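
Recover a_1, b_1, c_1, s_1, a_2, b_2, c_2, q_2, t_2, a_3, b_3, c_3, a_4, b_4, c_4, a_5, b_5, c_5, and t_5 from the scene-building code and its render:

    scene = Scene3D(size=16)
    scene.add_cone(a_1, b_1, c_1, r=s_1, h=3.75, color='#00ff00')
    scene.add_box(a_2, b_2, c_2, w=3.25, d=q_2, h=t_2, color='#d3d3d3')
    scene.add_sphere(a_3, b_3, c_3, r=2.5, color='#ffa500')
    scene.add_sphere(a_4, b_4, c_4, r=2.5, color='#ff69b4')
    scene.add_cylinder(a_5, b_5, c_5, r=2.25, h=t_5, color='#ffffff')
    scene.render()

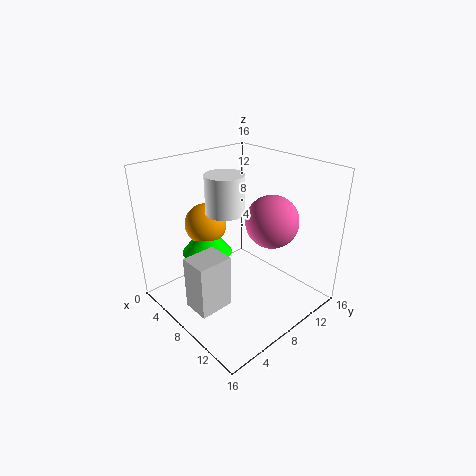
a_1 = 3.5; b_1 = 7; c_1 = 4.75; s_1 = 3; a_2 = 5.5; b_2 = 2.25; c_2 = 0.25; q_2 = 4; t_2 = 6.25; a_3 = 2.75; b_3 = 7.5; c_3 = 8; a_4 = 13.25; b_4 = 7.5; c_4 = 12; a_5 = 5.25; b_5 = 8.5; c_5 = 10; t_5 = 4.5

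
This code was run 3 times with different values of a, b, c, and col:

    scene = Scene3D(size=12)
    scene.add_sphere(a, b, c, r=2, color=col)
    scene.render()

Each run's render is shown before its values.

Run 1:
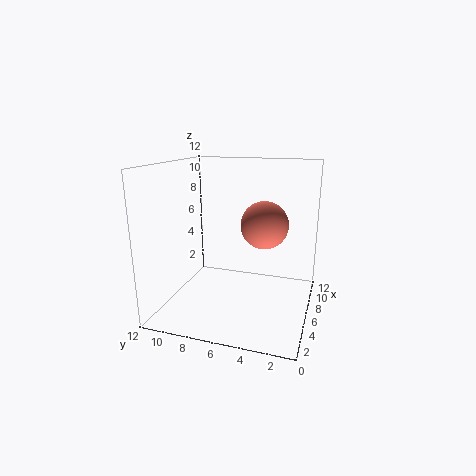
a = 7; b = 4; c = 7; col = 'salmon'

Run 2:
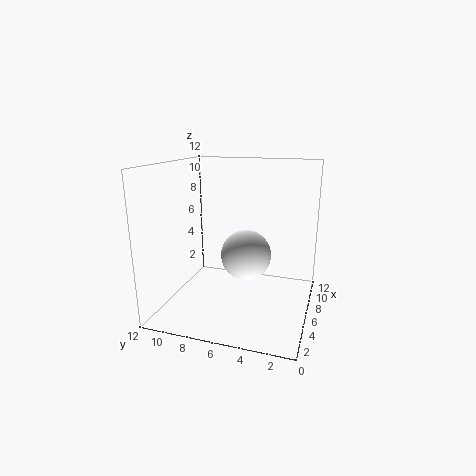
a = 5; b = 5; c = 5; col = 'white'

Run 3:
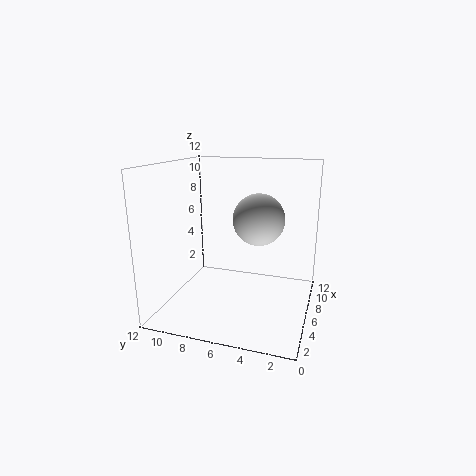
a = 5; b = 4; c = 8; col = 'lightgray'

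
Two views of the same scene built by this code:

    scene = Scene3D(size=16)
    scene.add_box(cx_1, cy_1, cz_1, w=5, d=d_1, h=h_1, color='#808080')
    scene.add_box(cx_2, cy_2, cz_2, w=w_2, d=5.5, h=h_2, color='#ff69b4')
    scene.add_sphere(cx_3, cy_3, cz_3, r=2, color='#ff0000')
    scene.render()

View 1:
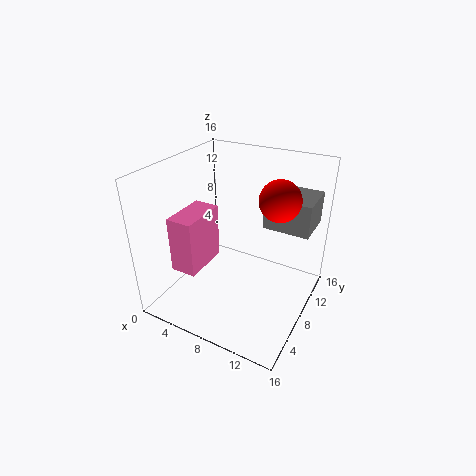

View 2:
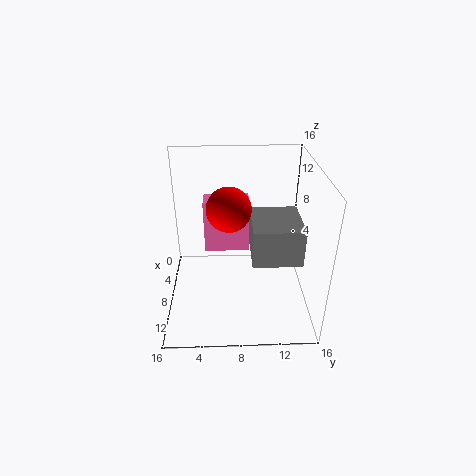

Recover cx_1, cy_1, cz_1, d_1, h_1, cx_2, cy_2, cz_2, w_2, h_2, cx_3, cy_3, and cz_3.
cx_1 = 10.5; cy_1 = 9; cz_1 = 9.5; d_1 = 4.5; h_1 = 3.5; cx_2 = 1.5; cy_2 = 4; cz_2 = 4; w_2 = 3; h_2 = 6.5; cx_3 = 13; cy_3 = 7; cz_3 = 14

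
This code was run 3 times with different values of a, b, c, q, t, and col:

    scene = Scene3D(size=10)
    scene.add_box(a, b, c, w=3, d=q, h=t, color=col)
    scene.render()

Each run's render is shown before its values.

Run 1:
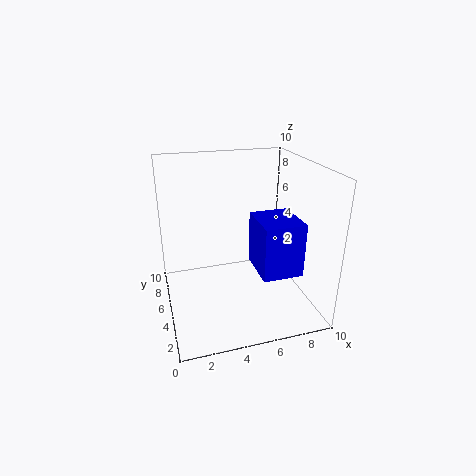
a = 6.5
b = 3.5
c = 2
q = 3.5
t = 4
col = 'blue'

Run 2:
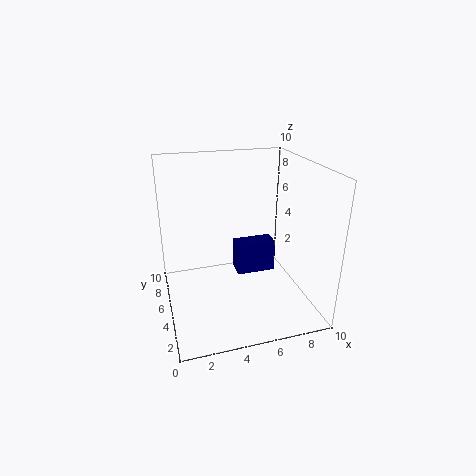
a = 5.5
b = 6.5
c = 1
q = 1.5
t = 2.5
col = 'navy'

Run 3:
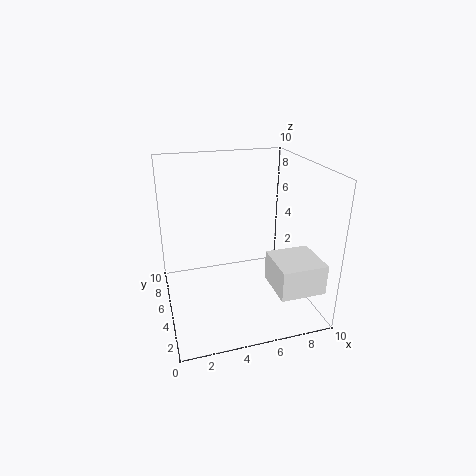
a = 6.5
b = 0.5
c = 2.5
q = 3
t = 2
col = 'white'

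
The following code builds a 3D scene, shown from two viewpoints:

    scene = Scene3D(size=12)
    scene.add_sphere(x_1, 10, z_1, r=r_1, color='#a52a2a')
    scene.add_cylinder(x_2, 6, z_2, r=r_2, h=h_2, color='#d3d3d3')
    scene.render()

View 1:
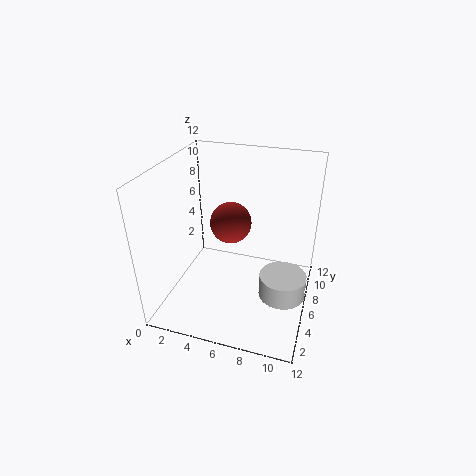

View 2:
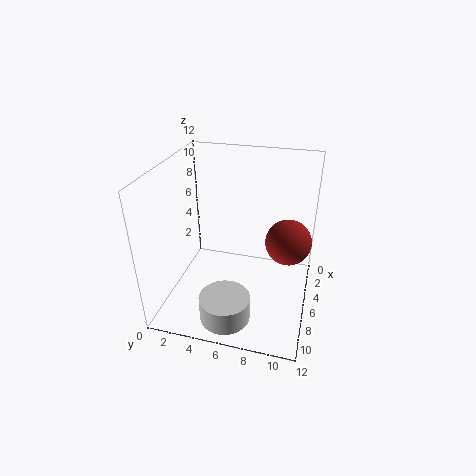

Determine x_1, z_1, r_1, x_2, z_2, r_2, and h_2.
x_1 = 4; z_1 = 5; r_1 = 2; x_2 = 10; z_2 = 1; r_2 = 2; h_2 = 2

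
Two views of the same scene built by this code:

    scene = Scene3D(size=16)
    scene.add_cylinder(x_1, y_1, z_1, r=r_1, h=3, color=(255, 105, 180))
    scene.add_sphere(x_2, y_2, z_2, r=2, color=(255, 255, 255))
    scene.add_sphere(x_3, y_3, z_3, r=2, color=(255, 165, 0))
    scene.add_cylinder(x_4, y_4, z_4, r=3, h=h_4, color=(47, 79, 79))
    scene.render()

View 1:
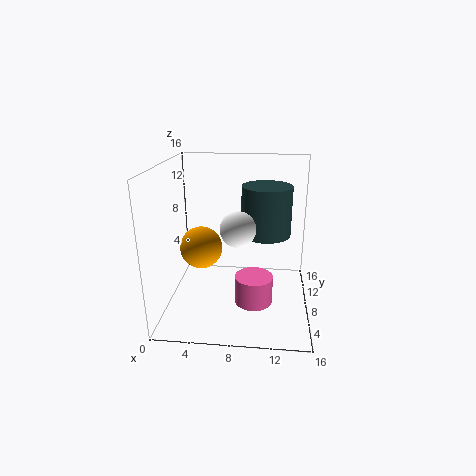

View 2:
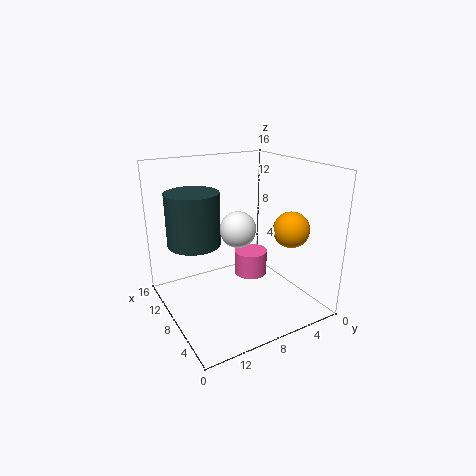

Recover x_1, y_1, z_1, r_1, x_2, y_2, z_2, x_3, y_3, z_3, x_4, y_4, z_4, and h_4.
x_1 = 10, y_1 = 5, z_1 = 2, r_1 = 2, x_2 = 8, y_2 = 8, z_2 = 9, x_3 = 5, y_3 = 3, z_3 = 9, x_4 = 11, y_4 = 12, z_4 = 7, h_4 = 6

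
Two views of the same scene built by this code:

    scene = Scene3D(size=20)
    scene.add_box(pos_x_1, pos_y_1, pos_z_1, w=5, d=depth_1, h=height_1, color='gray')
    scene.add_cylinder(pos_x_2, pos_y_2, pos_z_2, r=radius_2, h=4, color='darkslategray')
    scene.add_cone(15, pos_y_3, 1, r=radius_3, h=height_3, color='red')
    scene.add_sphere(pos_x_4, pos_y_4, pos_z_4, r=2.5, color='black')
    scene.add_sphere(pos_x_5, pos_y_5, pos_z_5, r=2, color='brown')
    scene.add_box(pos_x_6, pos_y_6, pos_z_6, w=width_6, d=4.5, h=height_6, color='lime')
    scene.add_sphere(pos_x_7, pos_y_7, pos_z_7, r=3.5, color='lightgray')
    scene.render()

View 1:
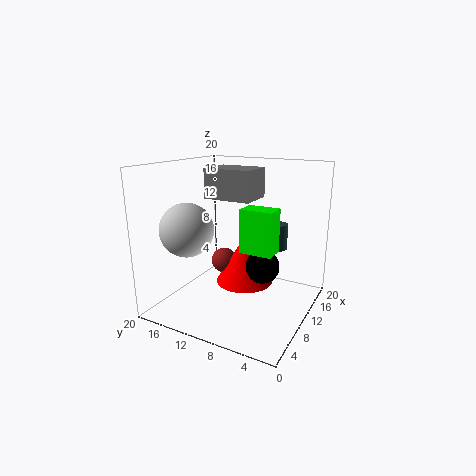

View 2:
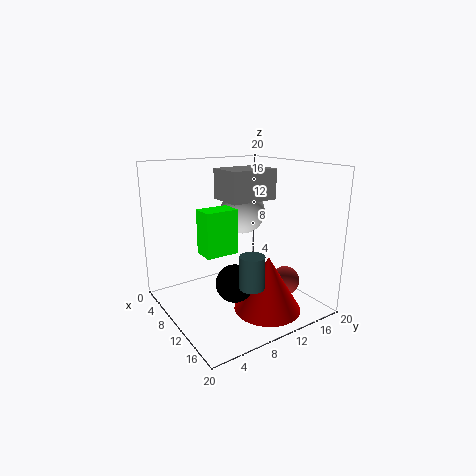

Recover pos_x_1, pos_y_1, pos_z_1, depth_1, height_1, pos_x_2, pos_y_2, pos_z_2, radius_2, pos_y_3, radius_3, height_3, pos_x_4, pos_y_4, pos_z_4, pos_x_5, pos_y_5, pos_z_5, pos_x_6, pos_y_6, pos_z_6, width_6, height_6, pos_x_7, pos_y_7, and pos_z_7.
pos_x_1 = 8; pos_y_1 = 7.5; pos_z_1 = 15.5; depth_1 = 6.5; height_1 = 4; pos_x_2 = 17.5; pos_y_2 = 7; pos_z_2 = 6.5; radius_2 = 1.5; pos_y_3 = 11.5; radius_3 = 4.5; height_3 = 7.5; pos_x_4 = 13; pos_y_4 = 7.5; pos_z_4 = 5; pos_x_5 = 14.5; pos_y_5 = 15; pos_z_5 = 4; pos_x_6 = 8.5; pos_y_6 = 4.5; pos_z_6 = 8.5; width_6 = 3; height_6 = 6; pos_x_7 = 4.5; pos_y_7 = 14.5; pos_z_7 = 12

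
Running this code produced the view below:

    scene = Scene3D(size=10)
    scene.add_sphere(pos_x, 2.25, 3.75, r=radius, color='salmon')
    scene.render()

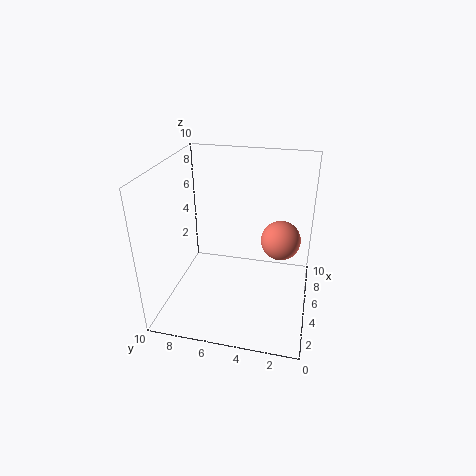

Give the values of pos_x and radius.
pos_x = 7.5, radius = 1.5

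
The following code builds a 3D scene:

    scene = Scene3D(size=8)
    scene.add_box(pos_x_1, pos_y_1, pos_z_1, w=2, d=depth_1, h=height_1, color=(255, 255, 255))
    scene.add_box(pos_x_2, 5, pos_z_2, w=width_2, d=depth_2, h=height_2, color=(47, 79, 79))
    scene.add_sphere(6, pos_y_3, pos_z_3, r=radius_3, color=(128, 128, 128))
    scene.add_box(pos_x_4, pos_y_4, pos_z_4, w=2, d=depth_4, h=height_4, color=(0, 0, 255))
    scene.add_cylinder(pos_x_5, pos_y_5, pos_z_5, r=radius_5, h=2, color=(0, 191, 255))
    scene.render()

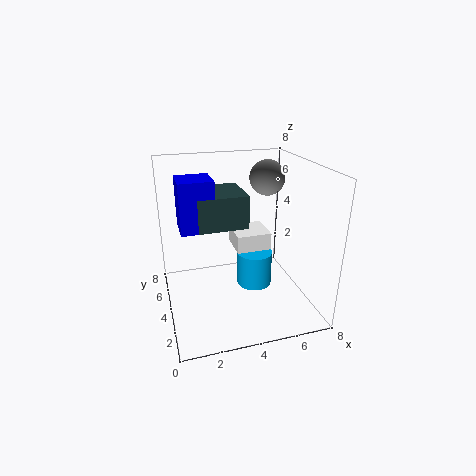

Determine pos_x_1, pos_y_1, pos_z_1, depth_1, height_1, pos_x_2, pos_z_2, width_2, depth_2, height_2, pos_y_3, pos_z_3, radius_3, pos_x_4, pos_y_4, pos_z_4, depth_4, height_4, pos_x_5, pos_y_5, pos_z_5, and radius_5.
pos_x_1 = 4
pos_y_1 = 4
pos_z_1 = 3
depth_1 = 2
height_1 = 1
pos_x_2 = 2
pos_z_2 = 4
width_2 = 3
depth_2 = 3
height_2 = 2
pos_y_3 = 5
pos_z_3 = 7
radius_3 = 1
pos_x_4 = 1
pos_y_4 = 5
pos_z_4 = 4
depth_4 = 2
height_4 = 3
pos_x_5 = 5
pos_y_5 = 4
pos_z_5 = 1
radius_5 = 1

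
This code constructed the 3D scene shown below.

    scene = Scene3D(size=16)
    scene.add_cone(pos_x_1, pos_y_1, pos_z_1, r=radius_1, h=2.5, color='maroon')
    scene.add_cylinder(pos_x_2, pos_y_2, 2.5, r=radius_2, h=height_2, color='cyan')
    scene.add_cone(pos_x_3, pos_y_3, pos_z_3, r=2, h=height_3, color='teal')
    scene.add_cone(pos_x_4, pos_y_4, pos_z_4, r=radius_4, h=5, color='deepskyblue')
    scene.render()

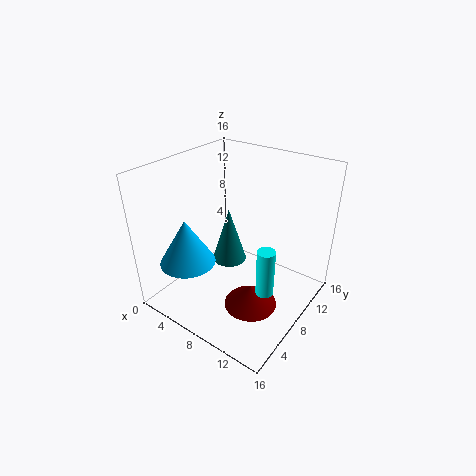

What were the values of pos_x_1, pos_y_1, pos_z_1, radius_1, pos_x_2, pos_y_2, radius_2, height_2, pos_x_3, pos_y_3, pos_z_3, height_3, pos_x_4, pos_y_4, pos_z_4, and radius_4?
pos_x_1 = 10.5, pos_y_1 = 7, pos_z_1 = 0.5, radius_1 = 3, pos_x_2 = 12, pos_y_2 = 7.5, radius_2 = 1, height_2 = 5.5, pos_x_3 = 6, pos_y_3 = 9, pos_z_3 = 4, height_3 = 6.5, pos_x_4 = 4.5, pos_y_4 = 3.5, pos_z_4 = 6, radius_4 = 3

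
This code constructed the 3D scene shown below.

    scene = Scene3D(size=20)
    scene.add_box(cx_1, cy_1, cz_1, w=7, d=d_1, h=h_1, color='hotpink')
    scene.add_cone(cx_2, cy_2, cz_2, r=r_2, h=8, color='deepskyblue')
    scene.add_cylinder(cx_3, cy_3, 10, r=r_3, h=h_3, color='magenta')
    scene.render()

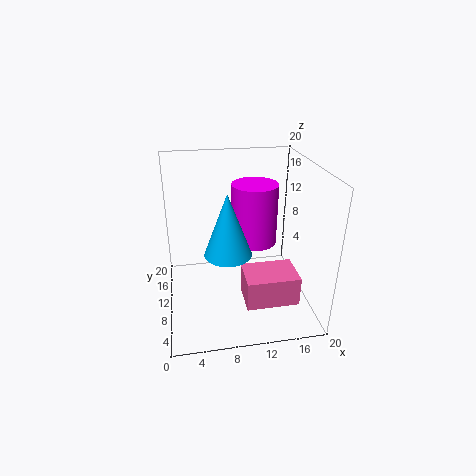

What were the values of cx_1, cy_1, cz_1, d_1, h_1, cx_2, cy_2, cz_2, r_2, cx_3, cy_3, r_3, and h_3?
cx_1 = 10
cy_1 = 3
cz_1 = 3
d_1 = 5
h_1 = 4
cx_2 = 8
cy_2 = 6
cz_2 = 10
r_2 = 3
cx_3 = 12
cy_3 = 9
r_3 = 3
h_3 = 8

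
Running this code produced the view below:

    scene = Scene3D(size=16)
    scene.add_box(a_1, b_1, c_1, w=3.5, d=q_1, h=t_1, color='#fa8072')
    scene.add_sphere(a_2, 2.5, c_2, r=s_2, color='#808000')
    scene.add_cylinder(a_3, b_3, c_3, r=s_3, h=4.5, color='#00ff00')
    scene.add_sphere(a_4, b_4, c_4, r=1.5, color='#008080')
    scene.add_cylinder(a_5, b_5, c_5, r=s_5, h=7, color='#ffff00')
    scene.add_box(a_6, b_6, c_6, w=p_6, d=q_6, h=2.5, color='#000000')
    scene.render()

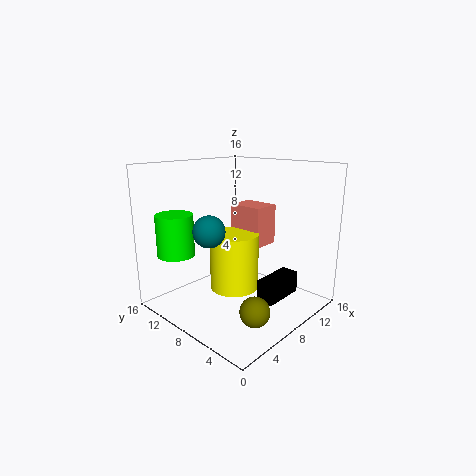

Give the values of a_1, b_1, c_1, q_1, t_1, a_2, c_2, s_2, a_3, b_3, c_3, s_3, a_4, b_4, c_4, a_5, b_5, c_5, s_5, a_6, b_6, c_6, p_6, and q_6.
a_1 = 12, b_1 = 8.5, c_1 = 5.5, q_1 = 4.5, t_1 = 5, a_2 = 4.5, c_2 = 2.5, s_2 = 1.5, a_3 = 2.5, b_3 = 12, c_3 = 6.5, s_3 = 2, a_4 = 2, b_4 = 6, c_4 = 10.5, a_5 = 10, b_5 = 10.5, c_5 = 0.5, s_5 = 3, a_6 = 8.5, b_6 = 3.5, c_6 = 1, p_6 = 5, q_6 = 2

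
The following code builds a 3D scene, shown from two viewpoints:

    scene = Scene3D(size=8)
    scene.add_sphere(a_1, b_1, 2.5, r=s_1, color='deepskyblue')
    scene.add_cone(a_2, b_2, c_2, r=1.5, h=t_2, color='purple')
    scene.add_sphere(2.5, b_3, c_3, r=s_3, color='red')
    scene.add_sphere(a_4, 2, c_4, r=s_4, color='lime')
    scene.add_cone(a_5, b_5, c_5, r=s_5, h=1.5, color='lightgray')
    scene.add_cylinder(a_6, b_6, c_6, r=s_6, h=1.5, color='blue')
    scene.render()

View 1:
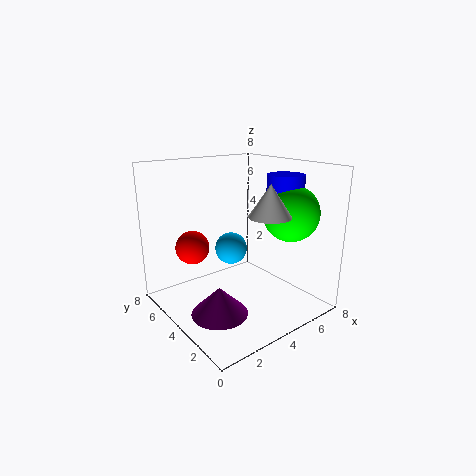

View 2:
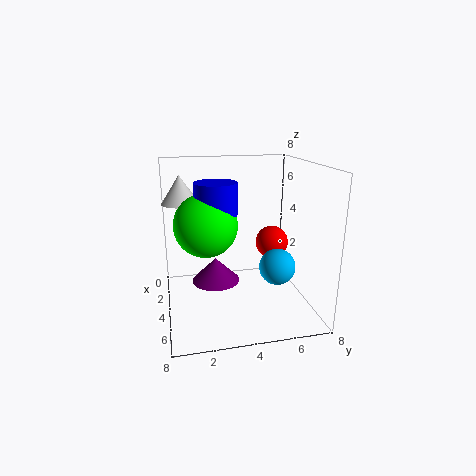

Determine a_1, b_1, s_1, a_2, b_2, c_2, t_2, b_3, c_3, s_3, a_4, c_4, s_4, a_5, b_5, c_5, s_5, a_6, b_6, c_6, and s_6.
a_1 = 5, b_1 = 6, s_1 = 1, a_2 = 2, b_2 = 3, c_2 = 0.5, t_2 = 1.5, b_3 = 6.5, c_3 = 3, s_3 = 1, a_4 = 6, c_4 = 5.5, s_4 = 1.5, a_5 = 3.5, b_5 = 1, c_5 = 6, s_5 = 1, a_6 = 6, b_6 = 2.5, c_6 = 6, s_6 = 1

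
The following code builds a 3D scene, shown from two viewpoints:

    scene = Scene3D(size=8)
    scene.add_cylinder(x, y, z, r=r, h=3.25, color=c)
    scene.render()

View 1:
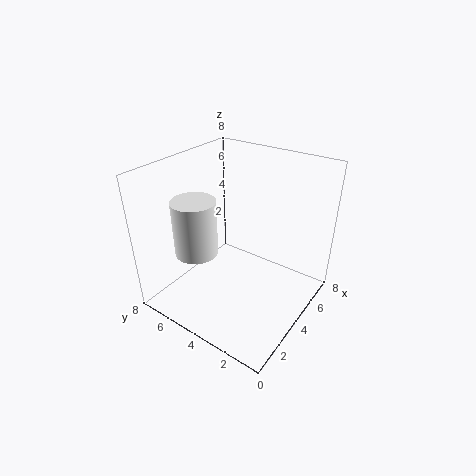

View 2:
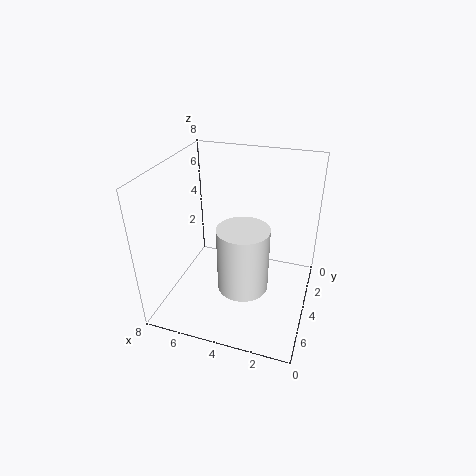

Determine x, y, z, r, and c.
x = 3, y = 6.25, z = 2.75, r = 1.25, c = 'white'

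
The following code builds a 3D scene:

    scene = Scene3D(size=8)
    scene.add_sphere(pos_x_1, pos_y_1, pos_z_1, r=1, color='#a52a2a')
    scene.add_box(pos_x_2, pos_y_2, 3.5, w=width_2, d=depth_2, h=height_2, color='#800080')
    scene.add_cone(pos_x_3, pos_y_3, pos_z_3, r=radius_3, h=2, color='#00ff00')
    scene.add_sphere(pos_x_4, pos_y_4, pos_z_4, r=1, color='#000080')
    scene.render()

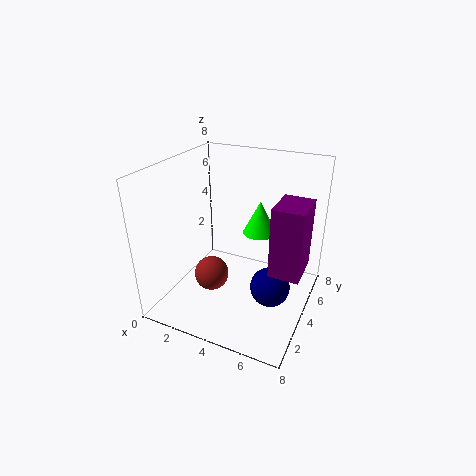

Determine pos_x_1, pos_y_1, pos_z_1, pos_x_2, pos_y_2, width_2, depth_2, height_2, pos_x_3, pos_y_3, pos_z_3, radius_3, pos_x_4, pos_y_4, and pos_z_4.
pos_x_1 = 2.5, pos_y_1 = 3.5, pos_z_1 = 1.5, pos_x_2 = 6.5, pos_y_2 = 2, width_2 = 1.5, depth_2 = 2, height_2 = 3.5, pos_x_3 = 4.5, pos_y_3 = 6, pos_z_3 = 3.5, radius_3 = 1, pos_x_4 = 6.5, pos_y_4 = 2.5, pos_z_4 = 2.5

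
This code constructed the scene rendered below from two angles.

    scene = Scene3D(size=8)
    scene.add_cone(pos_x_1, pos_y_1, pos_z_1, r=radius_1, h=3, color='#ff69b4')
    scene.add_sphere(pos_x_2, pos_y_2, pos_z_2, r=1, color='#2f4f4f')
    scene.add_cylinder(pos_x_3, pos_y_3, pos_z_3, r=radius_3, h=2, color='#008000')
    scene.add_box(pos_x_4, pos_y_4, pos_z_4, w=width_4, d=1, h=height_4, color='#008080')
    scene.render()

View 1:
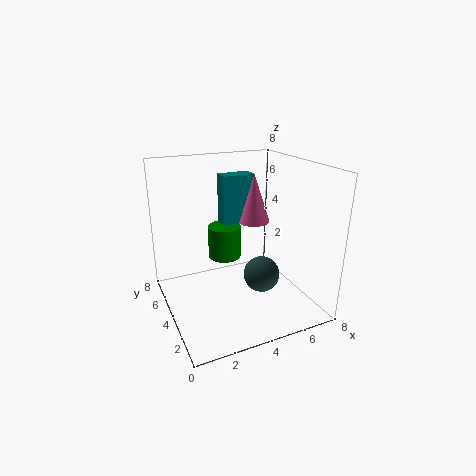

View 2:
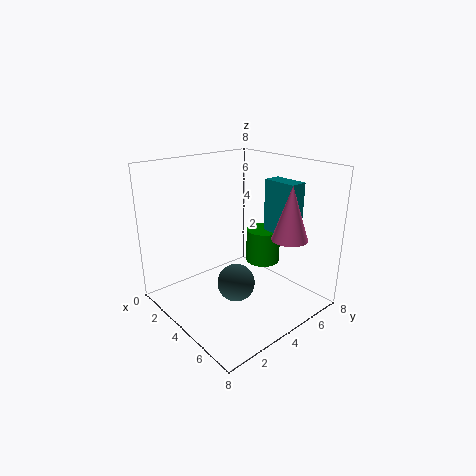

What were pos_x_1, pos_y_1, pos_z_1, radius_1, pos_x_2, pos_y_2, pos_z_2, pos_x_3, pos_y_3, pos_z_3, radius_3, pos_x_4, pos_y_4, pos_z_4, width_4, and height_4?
pos_x_1 = 6; pos_y_1 = 6; pos_z_1 = 4; radius_1 = 1; pos_x_2 = 5; pos_y_2 = 3; pos_z_2 = 2; pos_x_3 = 4; pos_y_3 = 6; pos_z_3 = 2; radius_3 = 1; pos_x_4 = 4; pos_y_4 = 6; pos_z_4 = 4; width_4 = 2; height_4 = 3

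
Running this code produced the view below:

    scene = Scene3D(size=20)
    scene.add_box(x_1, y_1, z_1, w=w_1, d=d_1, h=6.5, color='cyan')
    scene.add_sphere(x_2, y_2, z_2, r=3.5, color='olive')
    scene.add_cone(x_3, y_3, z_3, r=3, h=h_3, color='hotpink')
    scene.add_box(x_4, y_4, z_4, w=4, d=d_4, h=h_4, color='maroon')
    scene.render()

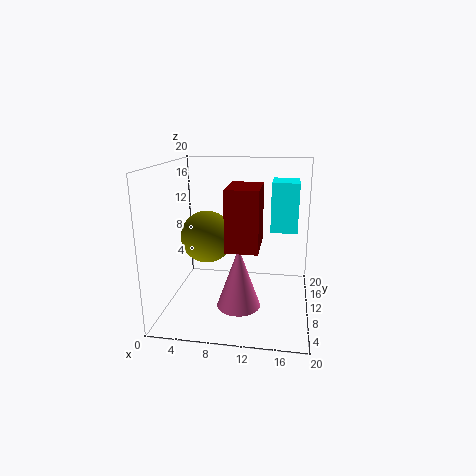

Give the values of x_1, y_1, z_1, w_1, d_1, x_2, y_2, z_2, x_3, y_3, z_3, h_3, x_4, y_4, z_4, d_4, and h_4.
x_1 = 14.5
y_1 = 8.5
z_1 = 11.5
w_1 = 3.5
d_1 = 4.5
x_2 = 6
y_2 = 8.5
z_2 = 10.5
x_3 = 10.5
y_3 = 7.5
z_3 = 1
h_3 = 8.5
x_4 = 9.5
y_4 = 3
z_4 = 10.5
d_4 = 6
h_4 = 7.5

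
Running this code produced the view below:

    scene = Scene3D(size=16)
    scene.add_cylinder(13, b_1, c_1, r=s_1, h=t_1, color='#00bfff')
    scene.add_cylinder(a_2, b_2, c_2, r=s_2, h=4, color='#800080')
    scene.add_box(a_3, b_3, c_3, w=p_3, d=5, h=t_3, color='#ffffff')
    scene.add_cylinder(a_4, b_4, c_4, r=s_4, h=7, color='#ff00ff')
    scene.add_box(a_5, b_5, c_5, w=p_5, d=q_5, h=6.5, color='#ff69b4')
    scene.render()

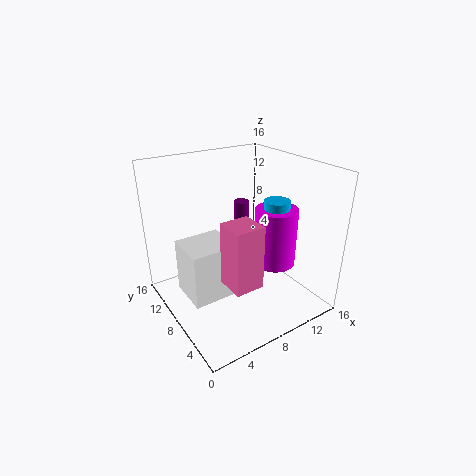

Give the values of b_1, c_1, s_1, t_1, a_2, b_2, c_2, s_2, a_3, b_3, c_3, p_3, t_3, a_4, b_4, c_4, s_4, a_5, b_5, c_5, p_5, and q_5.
b_1 = 7.5; c_1 = 8; s_1 = 1.5; t_1 = 3.5; a_2 = 12.5; b_2 = 14; c_2 = 5.5; s_2 = 1; a_3 = 2.5; b_3 = 8; c_3 = 0.5; p_3 = 5.5; t_3 = 6.5; a_4 = 13; b_4 = 7.5; c_4 = 3.5; s_4 = 2.5; a_5 = 4; b_5 = 2; c_5 = 5.5; p_5 = 3; q_5 = 3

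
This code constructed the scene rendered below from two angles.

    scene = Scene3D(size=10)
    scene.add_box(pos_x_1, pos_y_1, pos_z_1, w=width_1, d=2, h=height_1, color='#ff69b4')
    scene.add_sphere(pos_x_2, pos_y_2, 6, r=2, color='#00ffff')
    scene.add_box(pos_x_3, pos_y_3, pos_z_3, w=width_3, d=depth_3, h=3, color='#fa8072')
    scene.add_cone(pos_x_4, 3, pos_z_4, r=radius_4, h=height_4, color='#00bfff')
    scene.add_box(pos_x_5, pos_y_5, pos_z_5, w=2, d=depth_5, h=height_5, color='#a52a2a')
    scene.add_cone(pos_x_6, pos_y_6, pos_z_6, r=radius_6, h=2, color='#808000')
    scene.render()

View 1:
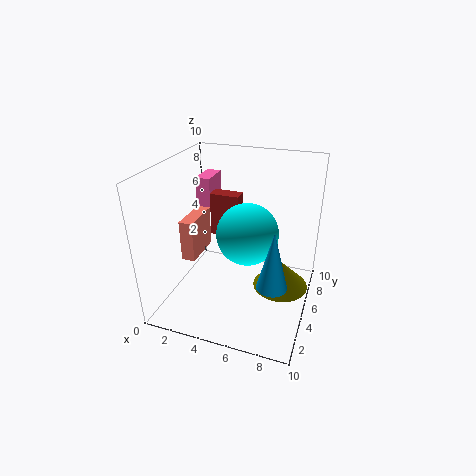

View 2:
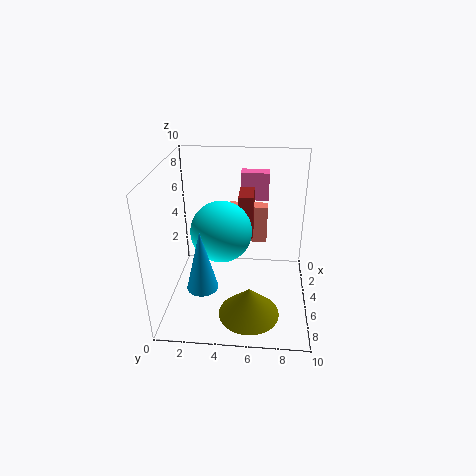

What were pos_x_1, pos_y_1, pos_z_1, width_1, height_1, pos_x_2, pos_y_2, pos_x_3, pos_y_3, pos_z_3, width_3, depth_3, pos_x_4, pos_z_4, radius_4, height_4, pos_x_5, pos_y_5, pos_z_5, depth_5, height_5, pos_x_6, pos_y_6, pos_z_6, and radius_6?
pos_x_1 = 2
pos_y_1 = 5
pos_z_1 = 7
width_1 = 1
height_1 = 2
pos_x_2 = 6
pos_y_2 = 4
pos_x_3 = 1
pos_y_3 = 4
pos_z_3 = 3
width_3 = 1
depth_3 = 3
pos_x_4 = 8
pos_z_4 = 3
radius_4 = 1
height_4 = 4
pos_x_5 = 3
pos_y_5 = 5
pos_z_5 = 5
depth_5 = 1
height_5 = 3
pos_x_6 = 8
pos_y_6 = 6
pos_z_6 = 1
radius_6 = 2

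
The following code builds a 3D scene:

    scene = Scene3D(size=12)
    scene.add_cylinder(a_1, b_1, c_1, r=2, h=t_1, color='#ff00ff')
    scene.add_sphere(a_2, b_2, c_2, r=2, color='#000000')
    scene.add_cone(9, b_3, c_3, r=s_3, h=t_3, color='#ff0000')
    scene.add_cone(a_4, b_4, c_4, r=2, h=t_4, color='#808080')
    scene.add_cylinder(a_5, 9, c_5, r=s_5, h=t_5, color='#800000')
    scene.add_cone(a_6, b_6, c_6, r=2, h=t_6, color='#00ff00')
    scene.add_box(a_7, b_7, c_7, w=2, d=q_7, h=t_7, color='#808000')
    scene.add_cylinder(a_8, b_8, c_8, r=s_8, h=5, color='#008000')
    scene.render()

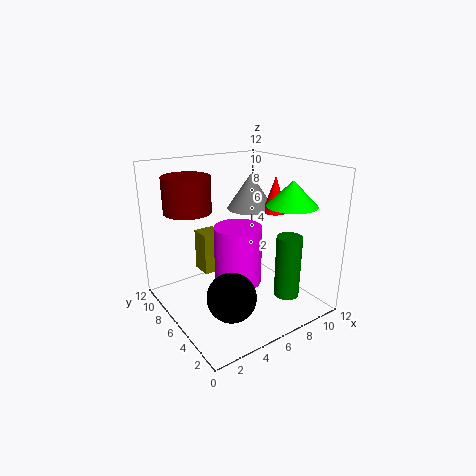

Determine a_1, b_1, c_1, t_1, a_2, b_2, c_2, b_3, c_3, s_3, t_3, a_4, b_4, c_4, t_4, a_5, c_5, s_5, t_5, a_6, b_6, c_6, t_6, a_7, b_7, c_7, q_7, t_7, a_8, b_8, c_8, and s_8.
a_1 = 6; b_1 = 6; c_1 = 2; t_1 = 5; a_2 = 4; b_2 = 4; c_2 = 2; b_3 = 5; c_3 = 8; s_3 = 1; t_3 = 3; a_4 = 8; b_4 = 7; c_4 = 8; t_4 = 3; a_5 = 3; c_5 = 8; s_5 = 2; t_5 = 3; a_6 = 9; b_6 = 3; c_6 = 9; t_6 = 2; a_7 = 5; b_7 = 10; c_7 = 1; q_7 = 2; t_7 = 4; a_8 = 8; b_8 = 2; c_8 = 2; s_8 = 1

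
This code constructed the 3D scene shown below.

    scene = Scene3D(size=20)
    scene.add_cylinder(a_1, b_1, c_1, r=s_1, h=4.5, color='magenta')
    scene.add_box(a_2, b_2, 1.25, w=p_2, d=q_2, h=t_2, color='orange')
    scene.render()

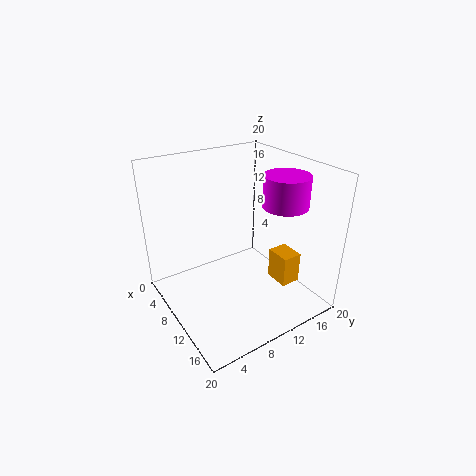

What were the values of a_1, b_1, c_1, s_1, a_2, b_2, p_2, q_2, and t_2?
a_1 = 11.75; b_1 = 16.75; c_1 = 13.75; s_1 = 3.25; a_2 = 9.75; b_2 = 16; p_2 = 3.75; q_2 = 3; t_2 = 4.75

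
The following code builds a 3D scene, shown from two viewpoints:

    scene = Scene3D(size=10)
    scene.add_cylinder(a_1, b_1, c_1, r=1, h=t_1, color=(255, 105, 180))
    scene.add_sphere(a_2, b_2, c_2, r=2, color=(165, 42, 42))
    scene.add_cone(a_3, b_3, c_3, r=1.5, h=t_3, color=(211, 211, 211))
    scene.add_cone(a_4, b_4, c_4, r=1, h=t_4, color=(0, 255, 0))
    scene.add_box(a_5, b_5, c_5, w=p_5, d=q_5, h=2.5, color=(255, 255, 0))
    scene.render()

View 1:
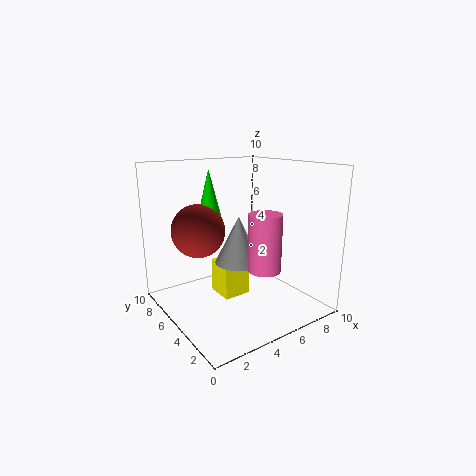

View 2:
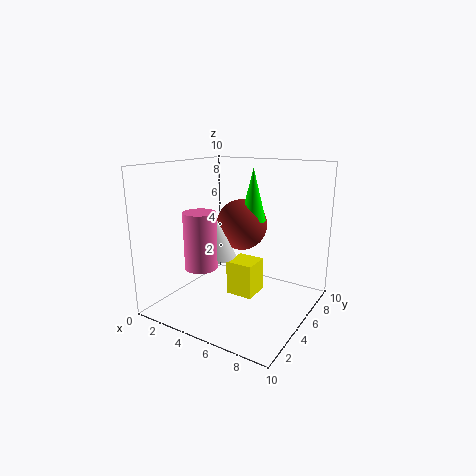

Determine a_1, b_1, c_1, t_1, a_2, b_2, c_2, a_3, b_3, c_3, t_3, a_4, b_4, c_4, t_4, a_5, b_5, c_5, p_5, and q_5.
a_1 = 4.5, b_1 = 1.5, c_1 = 4, t_1 = 3.5, a_2 = 3.5, b_2 = 8, c_2 = 5, a_3 = 4, b_3 = 3.5, c_3 = 4, t_3 = 3, a_4 = 4.5, b_4 = 8, c_4 = 5.5, t_4 = 4, a_5 = 4, b_5 = 5, c_5 = 0.5, p_5 = 2, q_5 = 2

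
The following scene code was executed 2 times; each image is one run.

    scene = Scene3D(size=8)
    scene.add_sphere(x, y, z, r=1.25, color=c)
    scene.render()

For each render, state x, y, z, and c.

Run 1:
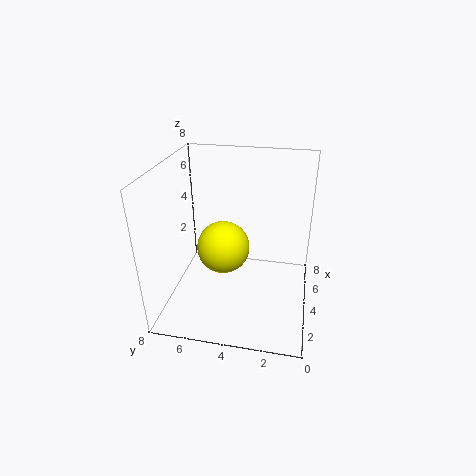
x = 1.75, y = 4.25, z = 4.75, c = 'yellow'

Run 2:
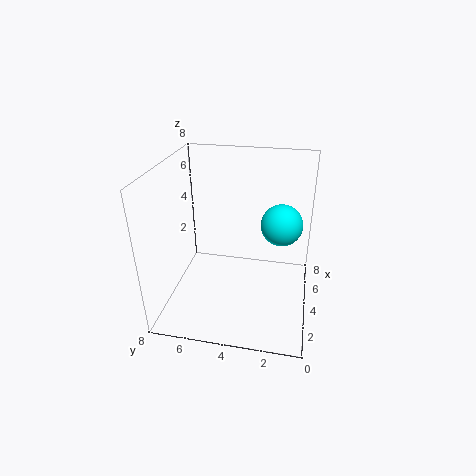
x = 6, y = 1.75, z = 4, c = 'cyan'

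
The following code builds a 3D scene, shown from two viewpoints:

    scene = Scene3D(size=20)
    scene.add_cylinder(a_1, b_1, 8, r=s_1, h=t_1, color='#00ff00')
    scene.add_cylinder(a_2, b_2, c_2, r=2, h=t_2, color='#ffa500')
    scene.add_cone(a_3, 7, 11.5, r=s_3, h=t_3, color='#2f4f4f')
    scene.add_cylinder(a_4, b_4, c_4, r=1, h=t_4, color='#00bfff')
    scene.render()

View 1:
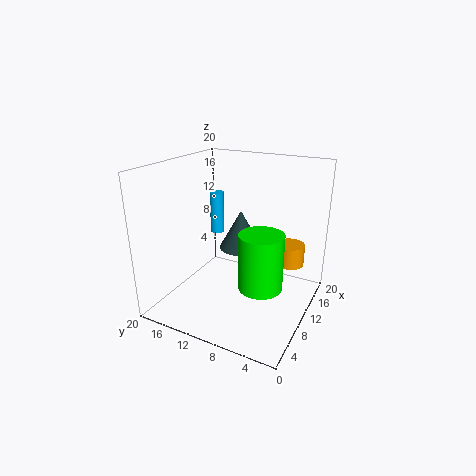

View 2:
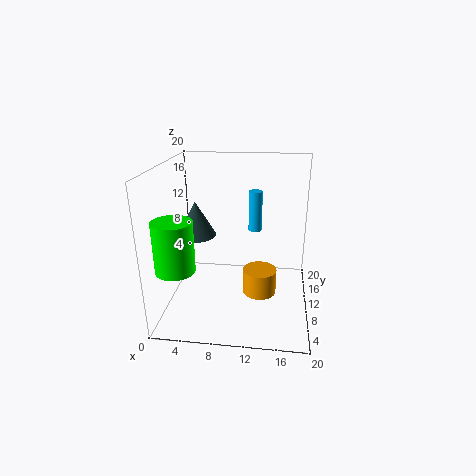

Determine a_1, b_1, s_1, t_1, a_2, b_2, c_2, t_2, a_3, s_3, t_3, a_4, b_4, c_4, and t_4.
a_1 = 3; b_1 = 3.5; s_1 = 2.5; t_1 = 6.5; a_2 = 13.5; b_2 = 3.5; c_2 = 6; t_2 = 3; a_3 = 5; s_3 = 2.5; t_3 = 4.5; a_4 = 12; b_4 = 14.5; c_4 = 9.5; t_4 = 6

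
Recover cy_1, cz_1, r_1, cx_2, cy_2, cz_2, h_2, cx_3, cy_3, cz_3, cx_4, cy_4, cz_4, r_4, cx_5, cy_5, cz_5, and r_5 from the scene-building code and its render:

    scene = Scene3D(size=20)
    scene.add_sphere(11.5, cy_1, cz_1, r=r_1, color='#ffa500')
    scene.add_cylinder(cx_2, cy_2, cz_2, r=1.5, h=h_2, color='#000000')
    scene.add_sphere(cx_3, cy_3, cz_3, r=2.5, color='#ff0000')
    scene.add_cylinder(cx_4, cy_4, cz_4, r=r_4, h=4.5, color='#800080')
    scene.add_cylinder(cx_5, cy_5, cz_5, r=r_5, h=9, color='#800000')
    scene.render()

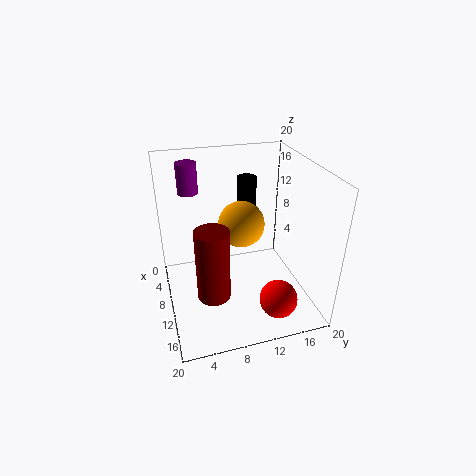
cy_1 = 10, cz_1 = 13, r_1 = 3, cx_2 = 3, cy_2 = 13.5, cz_2 = 7, h_2 = 9, cx_3 = 17, cy_3 = 13.5, cz_3 = 4, cx_4 = 3, cy_4 = 4.5, cz_4 = 14.5, r_4 = 1.5, cx_5 = 16.5, cy_5 = 5, cz_5 = 6.5, r_5 = 2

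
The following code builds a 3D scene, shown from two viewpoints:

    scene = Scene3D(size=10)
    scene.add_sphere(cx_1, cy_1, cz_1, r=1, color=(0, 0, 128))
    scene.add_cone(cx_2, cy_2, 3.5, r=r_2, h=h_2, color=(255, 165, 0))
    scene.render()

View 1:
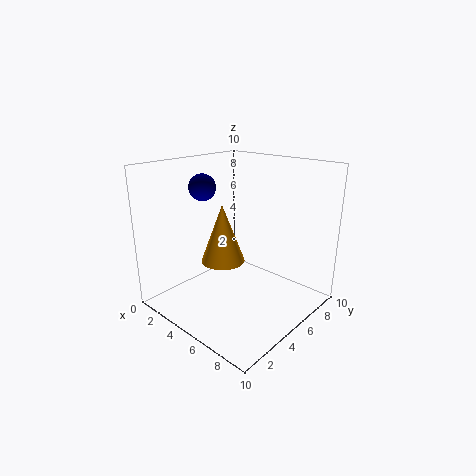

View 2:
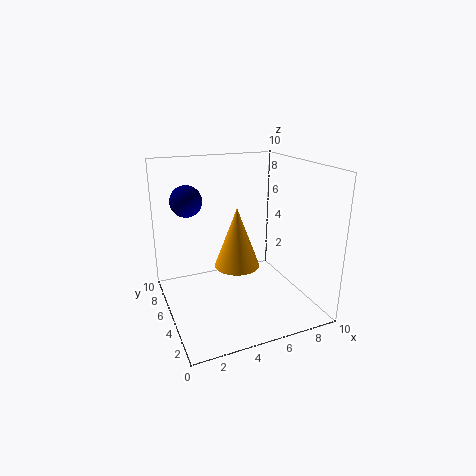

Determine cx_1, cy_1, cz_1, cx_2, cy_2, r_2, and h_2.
cx_1 = 1.5, cy_1 = 5, cz_1 = 8, cx_2 = 4.5, cy_2 = 4, r_2 = 1.5, h_2 = 4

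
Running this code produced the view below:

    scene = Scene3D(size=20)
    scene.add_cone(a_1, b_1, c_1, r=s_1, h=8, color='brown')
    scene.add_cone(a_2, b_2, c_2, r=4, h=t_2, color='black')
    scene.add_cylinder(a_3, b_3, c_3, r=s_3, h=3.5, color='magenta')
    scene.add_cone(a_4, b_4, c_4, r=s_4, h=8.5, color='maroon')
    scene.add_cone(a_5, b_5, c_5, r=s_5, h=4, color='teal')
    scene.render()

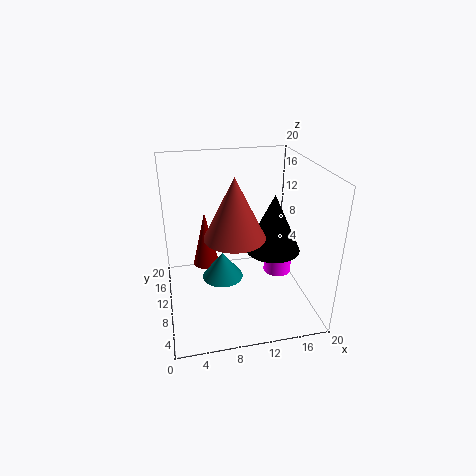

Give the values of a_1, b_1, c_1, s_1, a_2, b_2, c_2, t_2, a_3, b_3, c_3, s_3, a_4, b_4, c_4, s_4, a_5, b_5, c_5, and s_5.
a_1 = 9; b_1 = 7.5; c_1 = 11.5; s_1 = 4; a_2 = 15.5; b_2 = 11; c_2 = 7; t_2 = 8.5; a_3 = 16; b_3 = 10; c_3 = 4; s_3 = 2; a_4 = 6; b_4 = 15; c_4 = 3.5; s_4 = 2; a_5 = 8; b_5 = 11.5; c_5 = 3; s_5 = 3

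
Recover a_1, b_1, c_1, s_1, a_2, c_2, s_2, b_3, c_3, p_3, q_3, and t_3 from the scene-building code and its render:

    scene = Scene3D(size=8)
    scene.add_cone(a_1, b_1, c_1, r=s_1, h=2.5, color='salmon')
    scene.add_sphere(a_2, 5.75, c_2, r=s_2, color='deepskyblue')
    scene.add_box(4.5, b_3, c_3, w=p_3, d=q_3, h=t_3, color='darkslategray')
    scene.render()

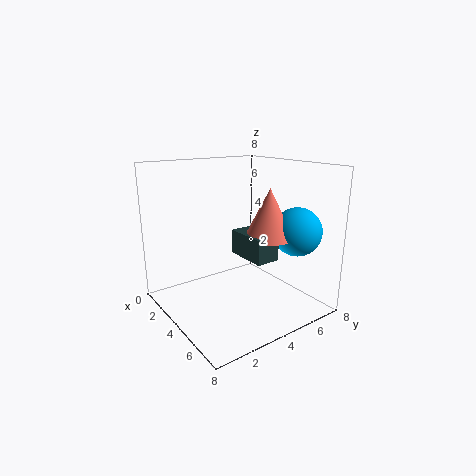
a_1 = 6, b_1 = 4.5, c_1 = 4.5, s_1 = 1.25, a_2 = 6.75, c_2 = 4.75, s_2 = 1.25, b_3 = 3.25, c_3 = 3.5, p_3 = 2.25, q_3 = 1.25, t_3 = 1.25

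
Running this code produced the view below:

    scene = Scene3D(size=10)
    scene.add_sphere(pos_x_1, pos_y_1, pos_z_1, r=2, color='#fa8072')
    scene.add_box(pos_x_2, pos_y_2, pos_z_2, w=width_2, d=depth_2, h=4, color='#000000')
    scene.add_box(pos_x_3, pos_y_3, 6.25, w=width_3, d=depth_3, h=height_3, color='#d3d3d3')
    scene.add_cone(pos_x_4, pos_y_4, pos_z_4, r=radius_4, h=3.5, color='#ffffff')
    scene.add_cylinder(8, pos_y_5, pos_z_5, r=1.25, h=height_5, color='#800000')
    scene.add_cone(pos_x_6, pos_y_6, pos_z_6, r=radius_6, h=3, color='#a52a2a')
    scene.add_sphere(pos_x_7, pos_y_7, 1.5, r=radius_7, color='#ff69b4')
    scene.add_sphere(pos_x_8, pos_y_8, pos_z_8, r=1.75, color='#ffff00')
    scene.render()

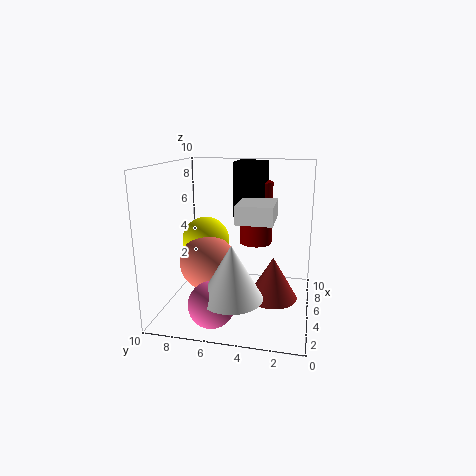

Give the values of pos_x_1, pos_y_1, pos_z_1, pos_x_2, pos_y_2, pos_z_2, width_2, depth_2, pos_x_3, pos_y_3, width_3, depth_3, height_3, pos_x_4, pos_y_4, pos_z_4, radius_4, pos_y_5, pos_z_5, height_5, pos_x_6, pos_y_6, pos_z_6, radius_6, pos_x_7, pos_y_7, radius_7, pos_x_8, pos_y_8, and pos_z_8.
pos_x_1 = 5, pos_y_1 = 7.25, pos_z_1 = 3, pos_x_2 = 6.75, pos_y_2 = 3.5, pos_z_2 = 6, width_2 = 2.5, depth_2 = 2.25, pos_x_3 = 3.75, pos_y_3 = 2.5, width_3 = 3.25, depth_3 = 2.5, height_3 = 1.25, pos_x_4 = 2, pos_y_4 = 4.75, pos_z_4 = 2, radius_4 = 2, pos_y_5 = 4.25, pos_z_5 = 3.75, height_5 = 4.75, pos_x_6 = 5, pos_y_6 = 2.5, pos_z_6 = 0.75, radius_6 = 1.75, pos_x_7 = 1.75, pos_y_7 = 6, radius_7 = 1.5, pos_x_8 = 6.25, pos_y_8 = 7.75, pos_z_8 = 4.25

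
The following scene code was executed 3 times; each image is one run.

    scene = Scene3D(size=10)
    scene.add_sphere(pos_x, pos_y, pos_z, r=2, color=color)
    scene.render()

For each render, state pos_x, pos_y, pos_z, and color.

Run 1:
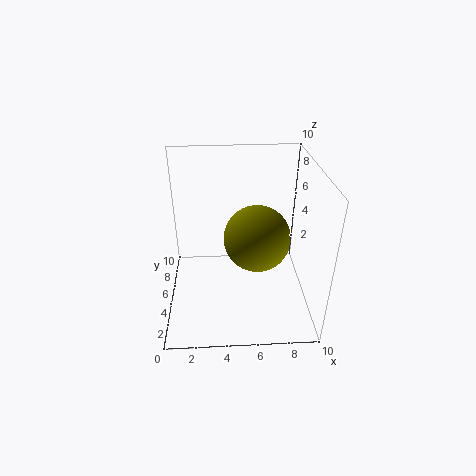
pos_x = 6
pos_y = 2.5
pos_z = 6.5
color = 'olive'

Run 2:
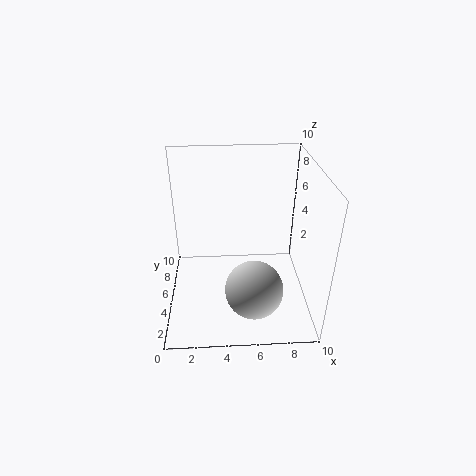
pos_x = 6
pos_y = 3
pos_z = 2
color = 'lightgray'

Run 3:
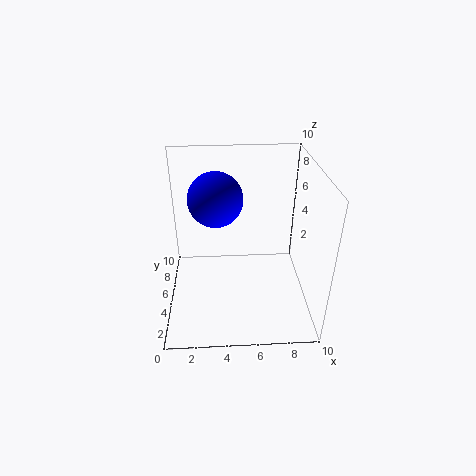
pos_x = 3.5
pos_y = 7
pos_z = 7
color = 'blue'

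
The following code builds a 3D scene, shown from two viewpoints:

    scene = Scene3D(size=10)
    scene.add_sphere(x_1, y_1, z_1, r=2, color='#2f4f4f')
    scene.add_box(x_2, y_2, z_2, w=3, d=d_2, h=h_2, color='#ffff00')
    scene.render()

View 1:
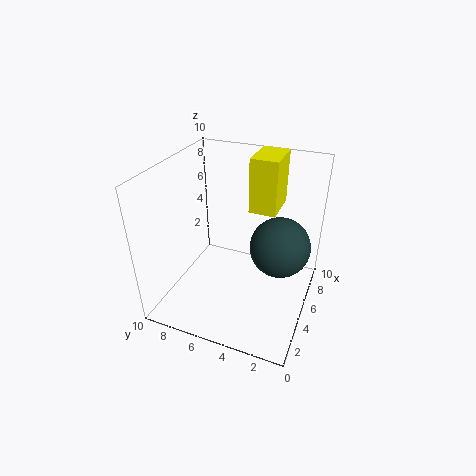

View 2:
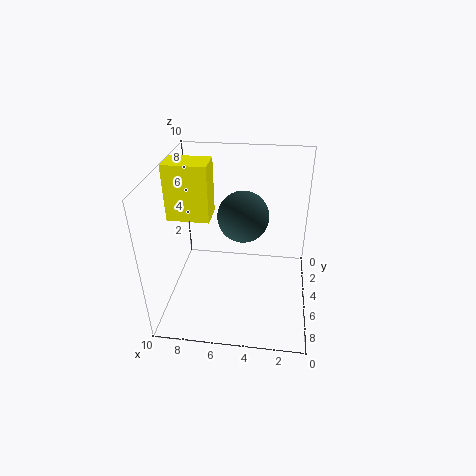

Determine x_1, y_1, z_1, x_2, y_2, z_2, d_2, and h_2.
x_1 = 5
y_1 = 2
z_1 = 5
x_2 = 7
y_2 = 3
z_2 = 6
d_2 = 2
h_2 = 4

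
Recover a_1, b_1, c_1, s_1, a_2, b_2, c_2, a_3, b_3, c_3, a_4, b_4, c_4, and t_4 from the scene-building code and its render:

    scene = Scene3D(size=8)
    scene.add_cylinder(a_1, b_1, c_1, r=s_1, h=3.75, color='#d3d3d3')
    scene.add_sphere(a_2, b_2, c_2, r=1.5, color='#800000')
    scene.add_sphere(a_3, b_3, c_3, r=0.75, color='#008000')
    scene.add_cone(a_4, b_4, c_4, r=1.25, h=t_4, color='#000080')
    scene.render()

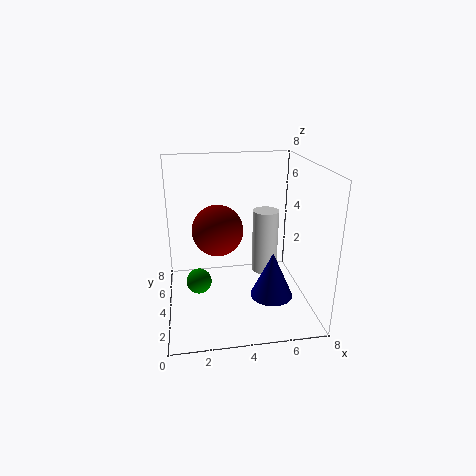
a_1 = 5.75
b_1 = 4.75
c_1 = 1.5
s_1 = 0.75
a_2 = 3
b_2 = 5.25
c_2 = 4
a_3 = 1.75
b_3 = 4.75
c_3 = 1
a_4 = 6
b_4 = 3.75
c_4 = 0.25
t_4 = 2.75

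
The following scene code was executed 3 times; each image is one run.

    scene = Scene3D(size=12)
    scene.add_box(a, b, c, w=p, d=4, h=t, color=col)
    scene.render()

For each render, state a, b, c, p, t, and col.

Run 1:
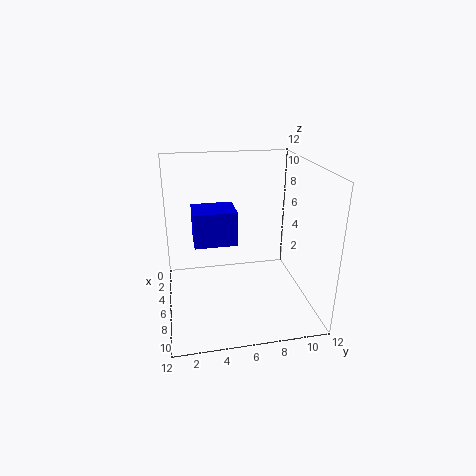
a = 0.25
b = 2.5
c = 4
p = 3.25
t = 3.25
col = 'blue'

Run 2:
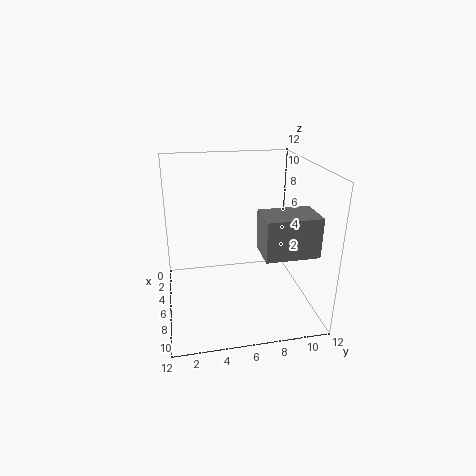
a = 8.25
b = 7
c = 6.25
p = 2.75
t = 3
col = 'gray'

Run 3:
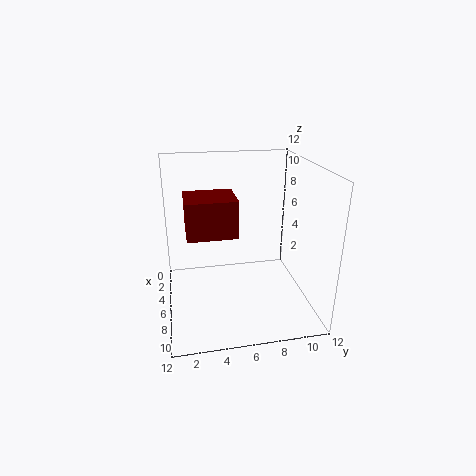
a = 4.25
b = 1.75
c = 6.75
p = 3.5
t = 3
col = 'maroon'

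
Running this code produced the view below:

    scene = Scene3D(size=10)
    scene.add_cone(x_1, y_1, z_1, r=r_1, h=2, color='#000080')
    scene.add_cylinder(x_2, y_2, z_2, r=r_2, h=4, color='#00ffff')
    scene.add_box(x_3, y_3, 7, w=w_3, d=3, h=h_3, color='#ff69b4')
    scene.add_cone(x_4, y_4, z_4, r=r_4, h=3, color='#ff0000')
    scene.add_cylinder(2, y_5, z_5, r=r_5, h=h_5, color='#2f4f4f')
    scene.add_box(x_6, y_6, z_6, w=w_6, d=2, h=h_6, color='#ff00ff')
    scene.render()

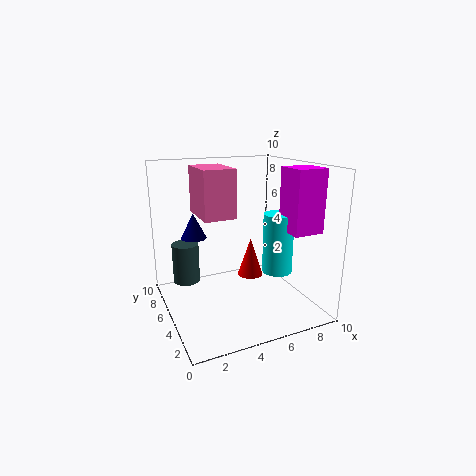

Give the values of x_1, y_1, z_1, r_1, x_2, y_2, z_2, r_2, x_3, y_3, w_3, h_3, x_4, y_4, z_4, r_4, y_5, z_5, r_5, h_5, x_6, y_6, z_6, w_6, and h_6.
x_1 = 3; y_1 = 9; z_1 = 4; r_1 = 1; x_2 = 7; y_2 = 3; z_2 = 3; r_2 = 1; x_3 = 2; y_3 = 3; w_3 = 2; h_3 = 3; x_4 = 7; y_4 = 7; z_4 = 1; r_4 = 1; y_5 = 8; z_5 = 1; r_5 = 1; h_5 = 3; x_6 = 7; y_6 = 1; z_6 = 6; w_6 = 2; h_6 = 4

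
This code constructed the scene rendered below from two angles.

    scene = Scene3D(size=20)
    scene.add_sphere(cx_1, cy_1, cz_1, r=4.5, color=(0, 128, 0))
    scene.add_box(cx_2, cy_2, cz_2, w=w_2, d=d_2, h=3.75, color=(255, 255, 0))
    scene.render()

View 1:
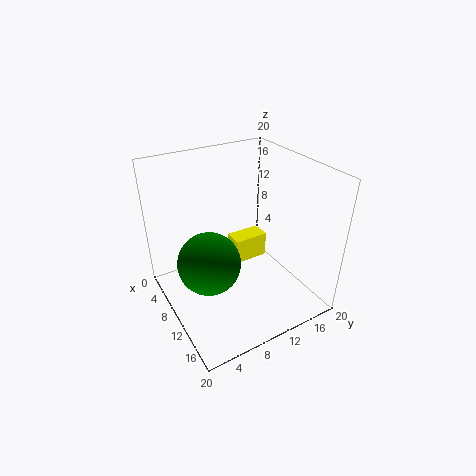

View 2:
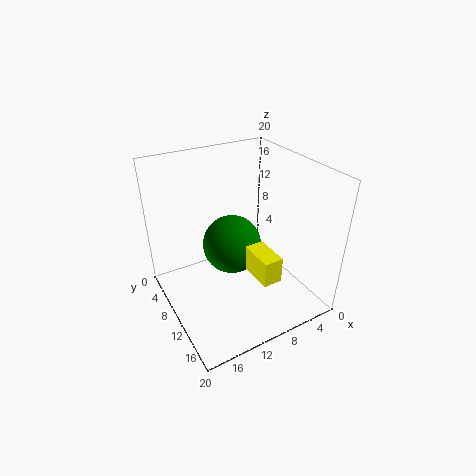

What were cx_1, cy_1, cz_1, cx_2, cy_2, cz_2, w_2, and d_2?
cx_1 = 8.75
cy_1 = 6
cz_1 = 6.25
cx_2 = 6.25
cy_2 = 10.5
cz_2 = 4.75
w_2 = 2.75
d_2 = 5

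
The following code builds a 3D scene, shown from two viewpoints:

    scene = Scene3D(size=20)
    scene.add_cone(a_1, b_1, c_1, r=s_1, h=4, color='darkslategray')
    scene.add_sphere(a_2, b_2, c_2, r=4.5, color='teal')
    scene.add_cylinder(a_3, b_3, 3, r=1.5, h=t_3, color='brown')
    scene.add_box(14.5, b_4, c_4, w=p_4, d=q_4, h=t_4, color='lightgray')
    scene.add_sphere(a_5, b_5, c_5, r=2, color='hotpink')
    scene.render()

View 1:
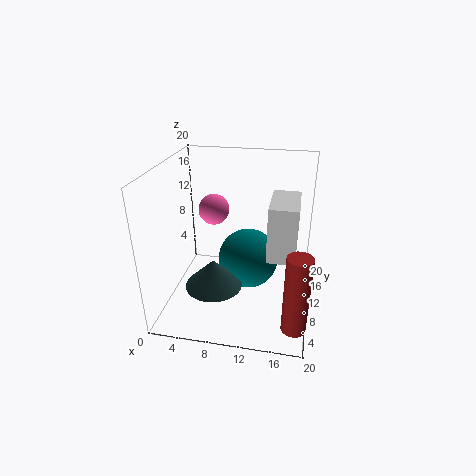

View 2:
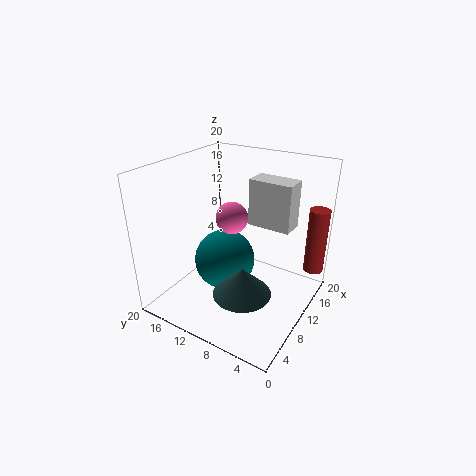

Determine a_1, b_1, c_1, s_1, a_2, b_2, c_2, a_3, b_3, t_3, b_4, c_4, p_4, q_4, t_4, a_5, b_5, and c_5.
a_1 = 7, b_1 = 7.5, c_1 = 3.5, s_1 = 4, a_2 = 11, b_2 = 13, c_2 = 5, a_3 = 18.5, b_3 = 1.5, t_3 = 10, b_4 = 4.5, c_4 = 10, p_4 = 3.5, q_4 = 6.5, t_4 = 7, a_5 = 7, b_5 = 9, c_5 = 14.5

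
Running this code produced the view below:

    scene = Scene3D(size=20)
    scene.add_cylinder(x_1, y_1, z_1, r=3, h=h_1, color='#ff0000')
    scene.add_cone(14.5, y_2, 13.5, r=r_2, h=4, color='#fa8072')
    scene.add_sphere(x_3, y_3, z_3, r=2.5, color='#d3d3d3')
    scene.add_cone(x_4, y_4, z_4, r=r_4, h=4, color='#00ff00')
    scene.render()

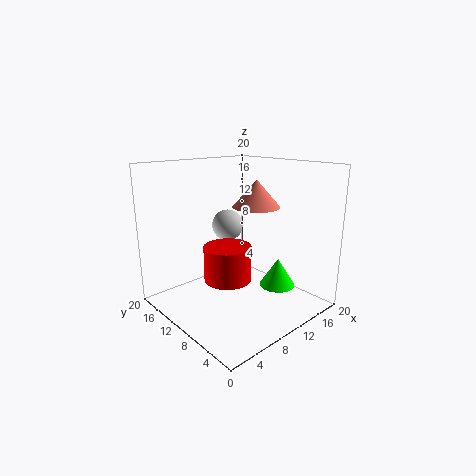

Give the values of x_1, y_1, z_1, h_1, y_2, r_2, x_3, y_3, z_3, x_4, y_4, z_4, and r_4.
x_1 = 6, y_1 = 7.5, z_1 = 6, h_1 = 4.5, y_2 = 11, r_2 = 3.5, x_3 = 14, y_3 = 17, z_3 = 9.5, x_4 = 14, y_4 = 6, z_4 = 3, r_4 = 2.5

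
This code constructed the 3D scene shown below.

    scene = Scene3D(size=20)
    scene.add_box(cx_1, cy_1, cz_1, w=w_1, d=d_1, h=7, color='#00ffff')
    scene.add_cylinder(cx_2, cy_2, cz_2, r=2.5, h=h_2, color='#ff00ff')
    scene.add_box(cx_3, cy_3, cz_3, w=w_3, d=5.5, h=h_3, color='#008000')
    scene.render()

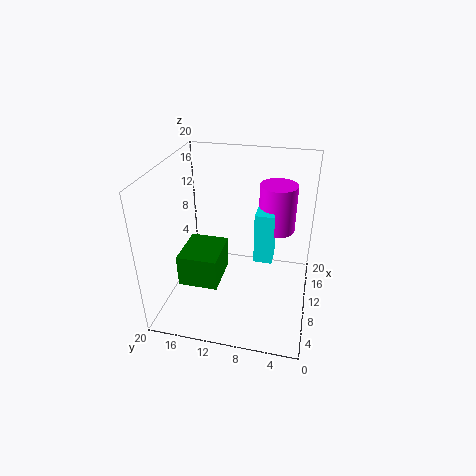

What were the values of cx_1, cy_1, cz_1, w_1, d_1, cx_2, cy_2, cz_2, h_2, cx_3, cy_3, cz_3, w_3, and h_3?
cx_1 = 8.5, cy_1 = 5, cz_1 = 7.5, w_1 = 3, d_1 = 2.5, cx_2 = 12, cy_2 = 5, cz_2 = 11, h_2 = 6.5, cx_3 = 5.5, cy_3 = 12, cz_3 = 4, w_3 = 6.5, h_3 = 4.5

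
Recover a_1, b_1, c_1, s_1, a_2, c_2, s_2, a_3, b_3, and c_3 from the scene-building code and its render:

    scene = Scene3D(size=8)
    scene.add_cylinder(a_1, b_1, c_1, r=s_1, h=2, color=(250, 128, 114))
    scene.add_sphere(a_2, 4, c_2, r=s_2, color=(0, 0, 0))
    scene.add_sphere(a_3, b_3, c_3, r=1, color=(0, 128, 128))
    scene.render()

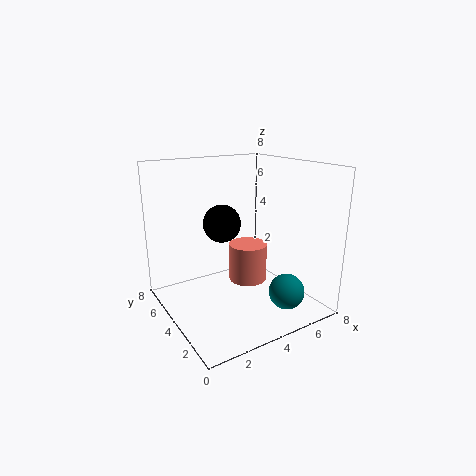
a_1 = 4; b_1 = 3; c_1 = 2; s_1 = 1; a_2 = 3; c_2 = 5; s_2 = 1; a_3 = 6; b_3 = 2; c_3 = 1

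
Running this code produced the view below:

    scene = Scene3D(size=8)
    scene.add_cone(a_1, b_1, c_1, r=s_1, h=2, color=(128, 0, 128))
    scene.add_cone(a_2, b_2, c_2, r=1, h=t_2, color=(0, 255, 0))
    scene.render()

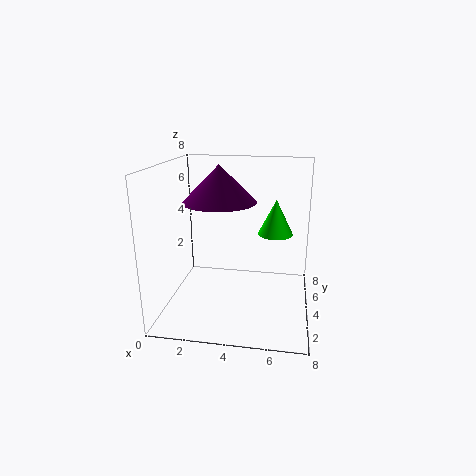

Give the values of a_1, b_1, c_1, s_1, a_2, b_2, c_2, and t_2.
a_1 = 3; b_1 = 4; c_1 = 6; s_1 = 2; a_2 = 6; b_2 = 5; c_2 = 4; t_2 = 2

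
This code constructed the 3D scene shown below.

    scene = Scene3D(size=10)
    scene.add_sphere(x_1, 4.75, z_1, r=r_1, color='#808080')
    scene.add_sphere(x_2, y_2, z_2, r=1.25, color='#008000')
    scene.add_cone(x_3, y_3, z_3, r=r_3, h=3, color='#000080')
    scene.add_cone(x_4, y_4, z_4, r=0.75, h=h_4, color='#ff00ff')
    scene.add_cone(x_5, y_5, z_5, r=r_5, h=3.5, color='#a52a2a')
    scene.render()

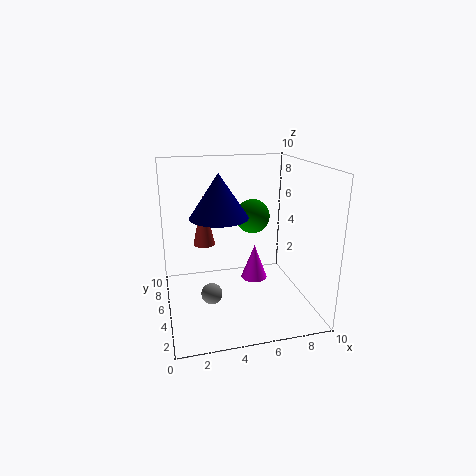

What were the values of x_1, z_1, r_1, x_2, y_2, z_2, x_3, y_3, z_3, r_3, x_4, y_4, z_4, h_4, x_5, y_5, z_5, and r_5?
x_1 = 3, z_1 = 1, r_1 = 0.75, x_2 = 6.5, y_2 = 6.5, z_2 = 6, x_3 = 3.75, y_3 = 5.25, z_3 = 6.5, r_3 = 2, x_4 = 5, y_4 = 1.25, z_4 = 4, h_4 = 2, x_5 = 2.75, y_5 = 5.75, z_5 = 4.5, r_5 = 0.75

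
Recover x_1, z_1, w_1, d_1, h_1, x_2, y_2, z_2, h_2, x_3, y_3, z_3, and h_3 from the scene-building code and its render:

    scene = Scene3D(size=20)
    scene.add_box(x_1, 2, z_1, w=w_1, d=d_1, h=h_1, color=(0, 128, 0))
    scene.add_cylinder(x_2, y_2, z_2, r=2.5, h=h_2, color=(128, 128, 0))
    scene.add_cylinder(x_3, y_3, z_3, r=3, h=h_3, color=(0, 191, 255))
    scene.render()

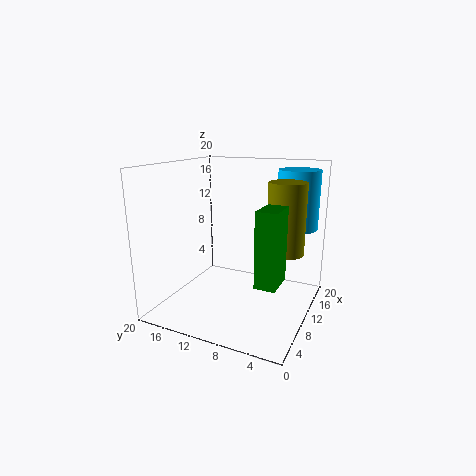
x_1 = 2.5
z_1 = 7
w_1 = 4
d_1 = 2.5
h_1 = 9
x_2 = 11
y_2 = 3.5
z_2 = 8.5
h_2 = 9.5
x_3 = 16.5
y_3 = 3.5
z_3 = 10.5
h_3 = 8.5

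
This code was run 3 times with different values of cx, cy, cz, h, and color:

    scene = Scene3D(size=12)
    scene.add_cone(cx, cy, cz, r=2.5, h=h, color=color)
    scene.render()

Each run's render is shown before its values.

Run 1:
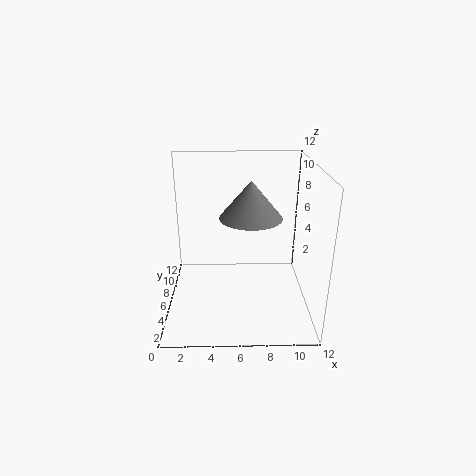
cx = 7, cy = 5.5, cz = 8, h = 3, color = 'gray'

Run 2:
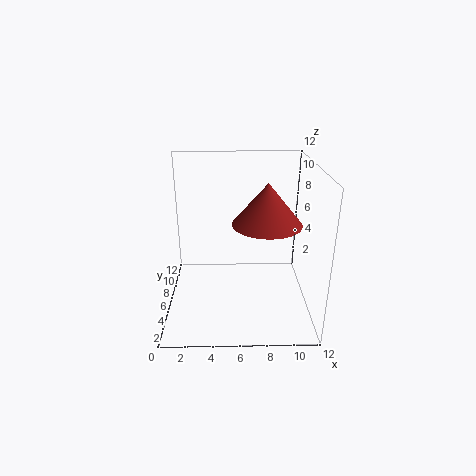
cx = 8, cy = 3, cz = 8.5, h = 3, color = 'brown'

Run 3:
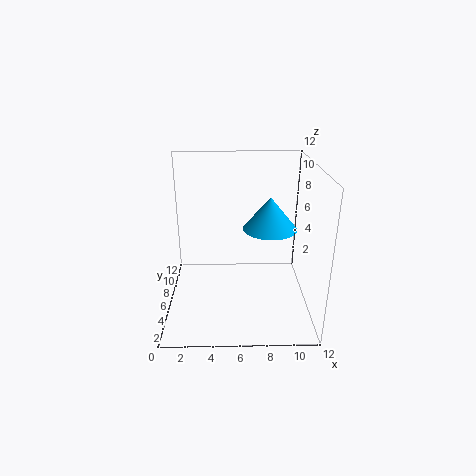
cx = 9, cy = 9, cz = 5.5, h = 3, color = 'deepskyblue'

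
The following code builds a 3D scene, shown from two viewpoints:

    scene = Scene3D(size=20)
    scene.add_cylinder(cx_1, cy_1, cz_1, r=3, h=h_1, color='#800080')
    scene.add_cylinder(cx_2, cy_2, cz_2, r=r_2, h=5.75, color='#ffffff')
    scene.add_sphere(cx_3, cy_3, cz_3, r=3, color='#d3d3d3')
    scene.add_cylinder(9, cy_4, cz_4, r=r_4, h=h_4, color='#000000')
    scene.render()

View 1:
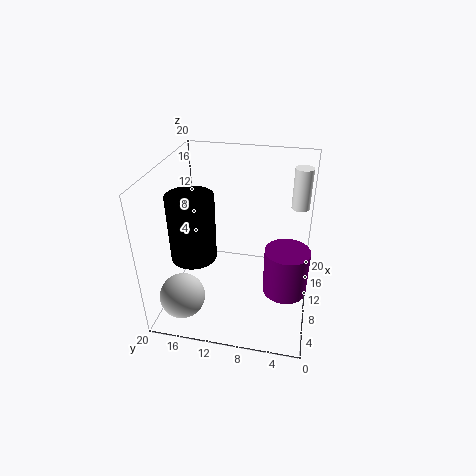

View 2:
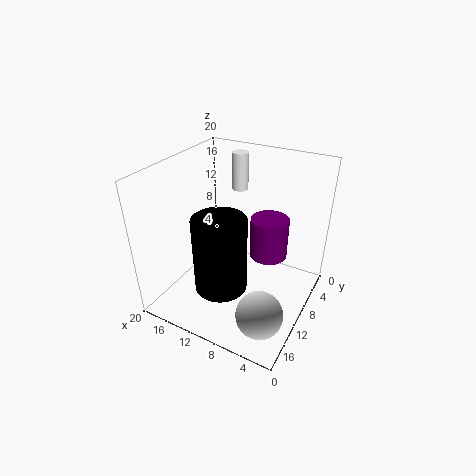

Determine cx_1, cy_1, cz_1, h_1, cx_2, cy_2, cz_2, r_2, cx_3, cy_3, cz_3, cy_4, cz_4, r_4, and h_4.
cx_1 = 8.25
cy_1 = 3
cz_1 = 3.5
h_1 = 6.5
cx_2 = 14
cy_2 = 2
cz_2 = 13.5
r_2 = 1.25
cx_3 = 3.5
cy_3 = 16.25
cz_3 = 4
cy_4 = 16.25
cz_4 = 6.75
r_4 = 3.25
h_4 = 9.5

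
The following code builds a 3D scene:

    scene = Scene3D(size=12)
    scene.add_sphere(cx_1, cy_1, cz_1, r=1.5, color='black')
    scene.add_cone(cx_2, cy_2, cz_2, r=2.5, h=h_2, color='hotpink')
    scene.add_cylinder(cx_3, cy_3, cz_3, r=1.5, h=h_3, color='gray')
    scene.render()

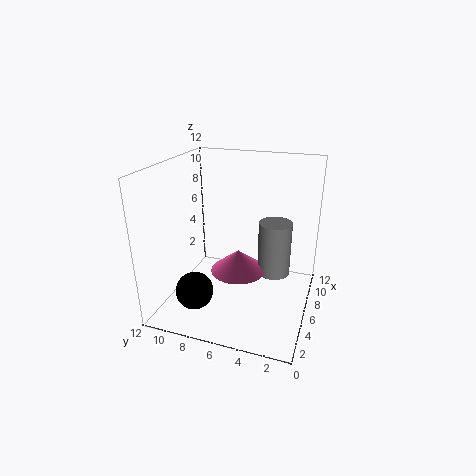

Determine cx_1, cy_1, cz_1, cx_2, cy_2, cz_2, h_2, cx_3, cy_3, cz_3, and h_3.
cx_1 = 2.5; cy_1 = 8.5; cz_1 = 2.5; cx_2 = 7.5; cy_2 = 6.5; cz_2 = 2; h_2 = 2; cx_3 = 9; cy_3 = 3.5; cz_3 = 1.5; h_3 = 5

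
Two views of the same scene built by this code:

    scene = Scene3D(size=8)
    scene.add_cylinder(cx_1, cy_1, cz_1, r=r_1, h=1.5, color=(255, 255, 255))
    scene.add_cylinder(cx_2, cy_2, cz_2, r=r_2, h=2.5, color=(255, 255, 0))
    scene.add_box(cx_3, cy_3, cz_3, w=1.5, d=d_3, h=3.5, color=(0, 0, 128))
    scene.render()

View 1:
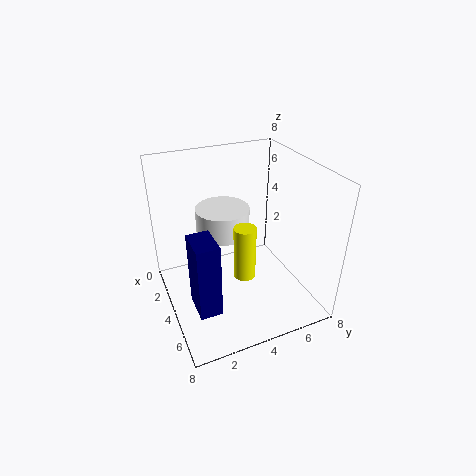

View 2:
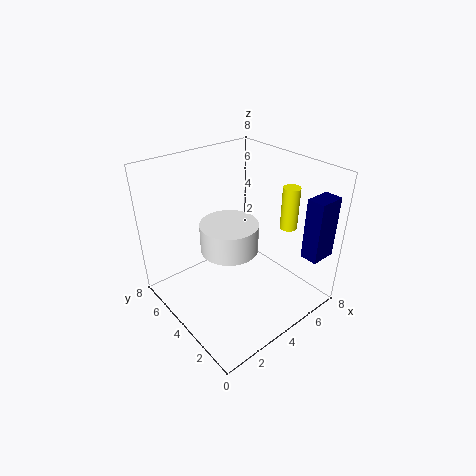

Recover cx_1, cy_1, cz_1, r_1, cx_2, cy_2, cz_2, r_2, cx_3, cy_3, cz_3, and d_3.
cx_1 = 3
cy_1 = 3.5
cz_1 = 4
r_1 = 1.5
cx_2 = 7
cy_2 = 3
cz_2 = 4
r_2 = 0.5
cx_3 = 6.5
cy_3 = 0.5
cz_3 = 3
d_3 = 1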